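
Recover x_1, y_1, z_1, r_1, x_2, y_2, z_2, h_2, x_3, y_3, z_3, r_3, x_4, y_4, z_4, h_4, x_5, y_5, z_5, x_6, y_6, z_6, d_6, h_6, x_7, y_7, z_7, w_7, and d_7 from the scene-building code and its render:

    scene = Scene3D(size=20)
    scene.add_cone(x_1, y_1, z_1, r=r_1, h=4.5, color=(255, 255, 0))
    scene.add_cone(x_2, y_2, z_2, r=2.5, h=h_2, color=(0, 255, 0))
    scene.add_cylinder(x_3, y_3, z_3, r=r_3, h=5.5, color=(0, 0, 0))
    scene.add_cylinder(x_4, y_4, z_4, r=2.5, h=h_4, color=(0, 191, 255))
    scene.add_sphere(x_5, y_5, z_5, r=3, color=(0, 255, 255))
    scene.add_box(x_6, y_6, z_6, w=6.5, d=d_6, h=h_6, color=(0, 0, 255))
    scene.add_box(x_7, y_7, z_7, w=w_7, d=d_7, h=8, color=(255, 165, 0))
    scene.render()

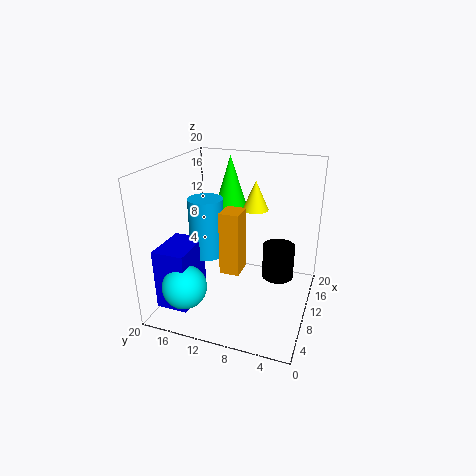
x_1 = 16.5; y_1 = 9.5; z_1 = 12; r_1 = 2; x_2 = 16.5; y_2 = 13.5; z_2 = 12; h_2 = 8; x_3 = 16.5; y_3 = 5.5; z_3 = 1; r_3 = 2.5; x_4 = 10.5; y_4 = 15; z_4 = 6.5; h_4 = 8.5; x_5 = 4; y_5 = 15.5; z_5 = 4.5; x_6 = 3; y_6 = 15; z_6 = 1; d_6 = 4.5; h_6 = 8.5; x_7 = 4.5; y_7 = 8; z_7 = 7.5; w_7 = 3; d_7 = 2.5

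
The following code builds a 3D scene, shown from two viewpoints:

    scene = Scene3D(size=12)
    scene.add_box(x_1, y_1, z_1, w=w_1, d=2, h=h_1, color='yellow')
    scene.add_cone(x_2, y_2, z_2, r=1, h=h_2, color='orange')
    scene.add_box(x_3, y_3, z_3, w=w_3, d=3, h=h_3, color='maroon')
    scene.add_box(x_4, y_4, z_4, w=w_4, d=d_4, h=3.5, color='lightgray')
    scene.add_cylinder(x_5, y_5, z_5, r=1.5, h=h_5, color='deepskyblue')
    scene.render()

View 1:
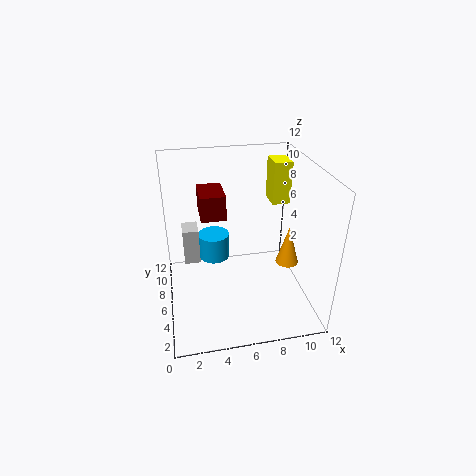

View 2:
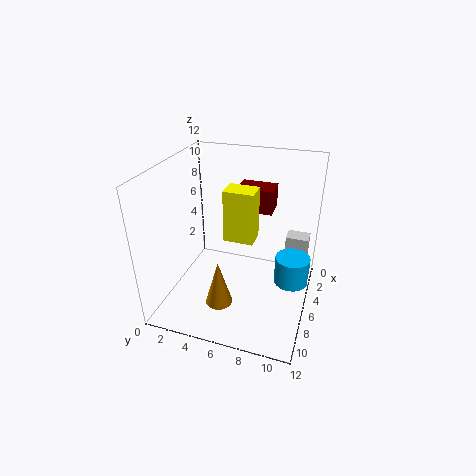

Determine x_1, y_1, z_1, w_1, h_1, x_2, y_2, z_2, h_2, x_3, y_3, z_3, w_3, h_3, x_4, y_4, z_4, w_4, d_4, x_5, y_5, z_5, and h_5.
x_1 = 9; y_1 = 6.5; z_1 = 8.5; w_1 = 1.5; h_1 = 3.5; x_2 = 10.5; y_2 = 6; z_2 = 3; h_2 = 3.5; x_3 = 3; y_3 = 5.5; z_3 = 8; w_3 = 2; h_3 = 2; x_4 = 1.5; y_4 = 9.5; z_4 = 1.5; w_4 = 1.5; d_4 = 2; x_5 = 4.5; y_5 = 10.5; z_5 = 1.5; h_5 = 2.5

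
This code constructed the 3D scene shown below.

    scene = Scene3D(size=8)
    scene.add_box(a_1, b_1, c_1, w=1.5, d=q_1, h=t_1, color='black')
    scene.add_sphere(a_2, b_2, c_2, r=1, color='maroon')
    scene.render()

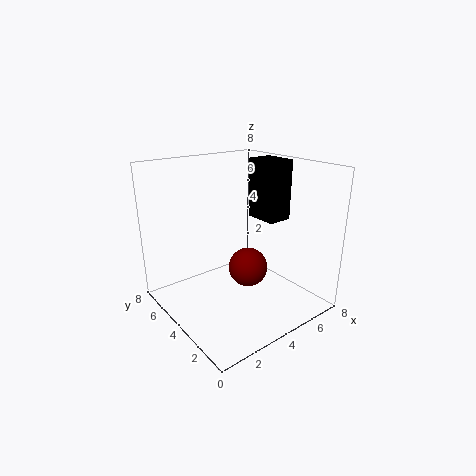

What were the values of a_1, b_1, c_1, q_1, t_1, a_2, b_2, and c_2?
a_1 = 6
b_1 = 3.5
c_1 = 4.5
q_1 = 2
t_1 = 3.5
a_2 = 3.5
b_2 = 2.5
c_2 = 3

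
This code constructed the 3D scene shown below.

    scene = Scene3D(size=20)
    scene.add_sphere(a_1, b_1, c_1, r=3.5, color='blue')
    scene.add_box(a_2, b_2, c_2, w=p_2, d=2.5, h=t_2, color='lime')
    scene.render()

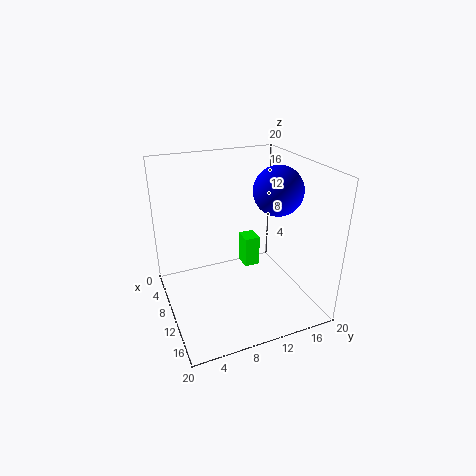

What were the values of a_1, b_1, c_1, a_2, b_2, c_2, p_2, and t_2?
a_1 = 10
b_1 = 16
c_1 = 16
a_2 = 2
b_2 = 13.5
c_2 = 1.5
p_2 = 3
t_2 = 5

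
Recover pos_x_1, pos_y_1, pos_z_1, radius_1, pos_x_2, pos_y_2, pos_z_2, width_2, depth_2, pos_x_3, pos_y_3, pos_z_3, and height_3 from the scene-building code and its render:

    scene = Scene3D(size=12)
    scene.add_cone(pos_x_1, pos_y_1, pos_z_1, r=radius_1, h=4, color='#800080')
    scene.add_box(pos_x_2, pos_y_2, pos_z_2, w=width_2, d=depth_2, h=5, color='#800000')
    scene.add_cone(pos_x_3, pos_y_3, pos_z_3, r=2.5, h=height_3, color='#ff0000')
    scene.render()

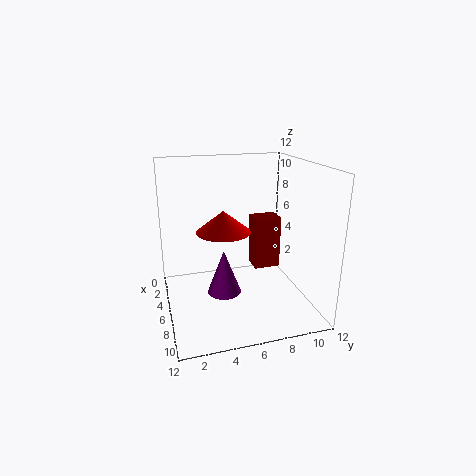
pos_x_1 = 5
pos_y_1 = 5
pos_z_1 = 0.5
radius_1 = 1.5
pos_x_2 = 1.5
pos_y_2 = 8.5
pos_z_2 = 1.5
width_2 = 2
depth_2 = 2.5
pos_x_3 = 3
pos_y_3 = 5.5
pos_z_3 = 5.5
height_3 = 2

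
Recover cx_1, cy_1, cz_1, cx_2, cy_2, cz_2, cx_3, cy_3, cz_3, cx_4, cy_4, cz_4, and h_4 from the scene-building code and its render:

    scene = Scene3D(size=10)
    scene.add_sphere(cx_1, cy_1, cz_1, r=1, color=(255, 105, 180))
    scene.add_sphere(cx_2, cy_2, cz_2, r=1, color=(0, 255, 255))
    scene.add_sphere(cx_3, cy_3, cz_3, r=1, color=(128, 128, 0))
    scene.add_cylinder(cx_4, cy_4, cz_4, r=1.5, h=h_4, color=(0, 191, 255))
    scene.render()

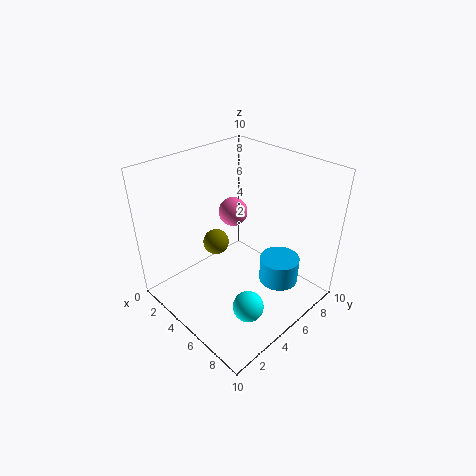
cx_1 = 4; cy_1 = 5.5; cz_1 = 6.5; cx_2 = 8; cy_2 = 3; cz_2 = 2; cx_3 = 2; cy_3 = 5.5; cz_3 = 3; cx_4 = 6.5; cy_4 = 8; cz_4 = 0.5; h_4 = 2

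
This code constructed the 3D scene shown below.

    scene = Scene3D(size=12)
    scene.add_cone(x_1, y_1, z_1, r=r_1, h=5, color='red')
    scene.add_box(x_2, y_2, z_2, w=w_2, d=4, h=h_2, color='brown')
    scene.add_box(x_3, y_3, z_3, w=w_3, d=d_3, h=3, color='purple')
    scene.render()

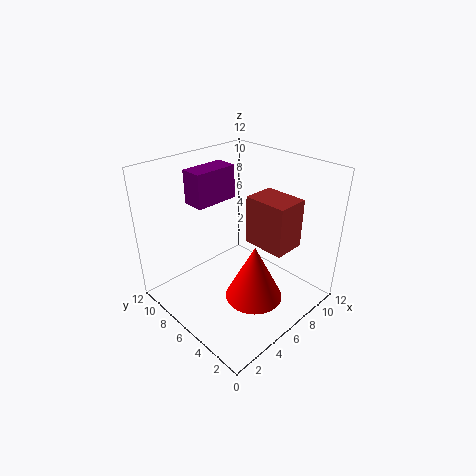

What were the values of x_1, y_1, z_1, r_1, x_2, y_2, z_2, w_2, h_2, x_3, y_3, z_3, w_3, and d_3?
x_1 = 6.5; y_1 = 4.5; z_1 = 0.5; r_1 = 2.5; x_2 = 8.5; y_2 = 3.5; z_2 = 4; w_2 = 3; h_2 = 4.5; x_3 = 4.5; y_3 = 9; z_3 = 8; w_3 = 4; d_3 = 2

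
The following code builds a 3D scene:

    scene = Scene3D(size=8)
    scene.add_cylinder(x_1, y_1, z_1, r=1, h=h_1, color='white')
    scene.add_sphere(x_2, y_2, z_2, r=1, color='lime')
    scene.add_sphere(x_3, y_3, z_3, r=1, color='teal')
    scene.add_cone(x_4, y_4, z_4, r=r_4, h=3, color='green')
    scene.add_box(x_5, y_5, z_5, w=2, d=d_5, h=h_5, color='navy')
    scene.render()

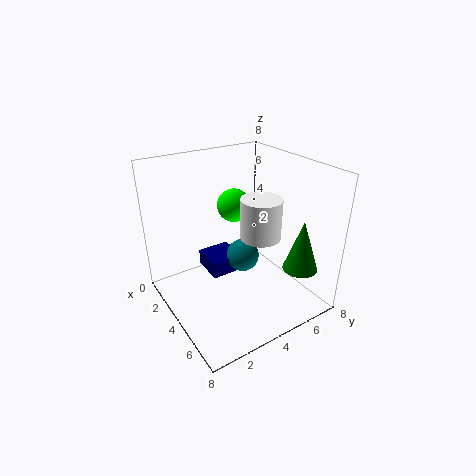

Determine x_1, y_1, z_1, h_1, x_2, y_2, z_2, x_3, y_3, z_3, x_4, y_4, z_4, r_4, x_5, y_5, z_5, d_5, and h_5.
x_1 = 6; y_1 = 4; z_1 = 5; h_1 = 2; x_2 = 2; y_2 = 5; z_2 = 5; x_3 = 3; y_3 = 5; z_3 = 2; x_4 = 6; y_4 = 7; z_4 = 2; r_4 = 1; x_5 = 1; y_5 = 3; z_5 = 1; d_5 = 2; h_5 = 1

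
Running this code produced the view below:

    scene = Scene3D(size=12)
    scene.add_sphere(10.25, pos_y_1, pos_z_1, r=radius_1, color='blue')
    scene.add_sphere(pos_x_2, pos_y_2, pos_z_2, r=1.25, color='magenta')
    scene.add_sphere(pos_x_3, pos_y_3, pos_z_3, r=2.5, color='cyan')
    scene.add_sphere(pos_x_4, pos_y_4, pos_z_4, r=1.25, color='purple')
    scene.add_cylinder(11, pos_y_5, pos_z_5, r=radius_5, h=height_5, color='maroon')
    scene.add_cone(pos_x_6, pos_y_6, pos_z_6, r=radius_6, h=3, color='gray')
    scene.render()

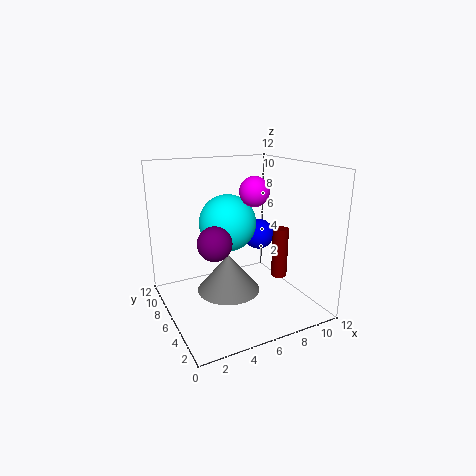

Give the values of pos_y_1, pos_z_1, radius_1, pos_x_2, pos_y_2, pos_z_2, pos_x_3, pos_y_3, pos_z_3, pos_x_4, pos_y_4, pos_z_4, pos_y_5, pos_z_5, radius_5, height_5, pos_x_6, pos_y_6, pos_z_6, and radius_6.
pos_y_1 = 9.75, pos_z_1 = 4.5, radius_1 = 1.5, pos_x_2 = 7.5, pos_y_2 = 6, pos_z_2 = 9.75, pos_x_3 = 6, pos_y_3 = 8, pos_z_3 = 6.75, pos_x_4 = 2.75, pos_y_4 = 3.25, pos_z_4 = 7, pos_y_5 = 7, pos_z_5 = 1, radius_5 = 0.75, height_5 = 4.75, pos_x_6 = 4.5, pos_y_6 = 4.75, pos_z_6 = 2.25, radius_6 = 2.5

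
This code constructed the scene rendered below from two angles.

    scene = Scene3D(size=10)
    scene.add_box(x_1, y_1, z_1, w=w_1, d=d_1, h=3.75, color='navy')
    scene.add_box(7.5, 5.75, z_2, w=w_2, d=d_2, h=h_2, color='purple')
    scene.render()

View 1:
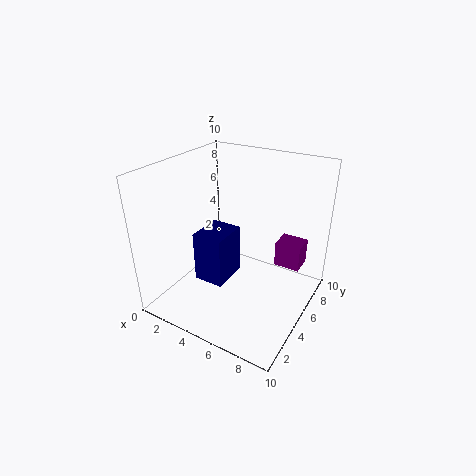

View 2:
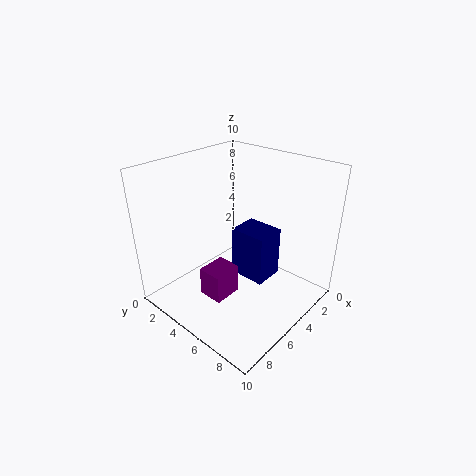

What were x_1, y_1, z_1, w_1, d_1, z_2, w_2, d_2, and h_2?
x_1 = 2; y_1 = 3.75; z_1 = 1.25; w_1 = 2.25; d_1 = 2.75; z_2 = 3.25; w_2 = 1.75; d_2 = 1.5; h_2 = 1.75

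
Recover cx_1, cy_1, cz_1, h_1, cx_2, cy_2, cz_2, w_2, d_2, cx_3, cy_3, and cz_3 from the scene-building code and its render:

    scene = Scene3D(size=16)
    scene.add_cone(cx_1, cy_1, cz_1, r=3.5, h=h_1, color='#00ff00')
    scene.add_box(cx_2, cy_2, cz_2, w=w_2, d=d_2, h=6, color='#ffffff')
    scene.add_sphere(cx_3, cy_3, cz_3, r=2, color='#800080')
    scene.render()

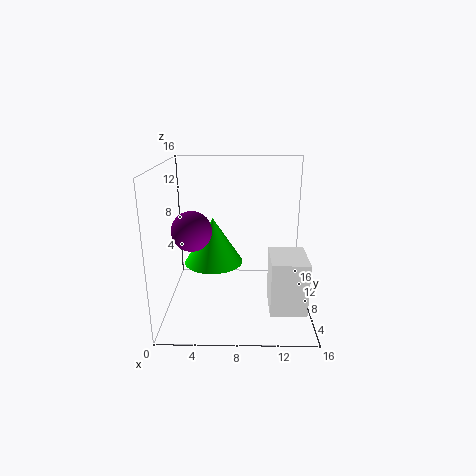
cx_1 = 5; cy_1 = 10.5; cz_1 = 4; h_1 = 5.5; cx_2 = 11.5; cy_2 = 4; cz_2 = 0.5; w_2 = 4; d_2 = 5; cx_3 = 3.5; cy_3 = 4.5; cz_3 = 10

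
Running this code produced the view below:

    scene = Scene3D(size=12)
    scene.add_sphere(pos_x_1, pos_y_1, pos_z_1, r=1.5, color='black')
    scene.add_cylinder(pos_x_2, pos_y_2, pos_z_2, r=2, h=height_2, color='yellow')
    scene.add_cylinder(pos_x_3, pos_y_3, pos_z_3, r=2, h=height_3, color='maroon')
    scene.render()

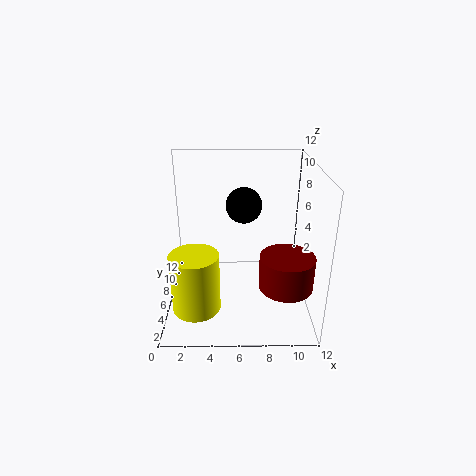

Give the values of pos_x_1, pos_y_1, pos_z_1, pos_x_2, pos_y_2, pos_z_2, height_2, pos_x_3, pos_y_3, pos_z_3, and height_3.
pos_x_1 = 6.5; pos_y_1 = 7; pos_z_1 = 8.5; pos_x_2 = 2.5; pos_y_2 = 4; pos_z_2 = 0.5; height_2 = 5; pos_x_3 = 9.5; pos_y_3 = 2; pos_z_3 = 4; height_3 = 2.5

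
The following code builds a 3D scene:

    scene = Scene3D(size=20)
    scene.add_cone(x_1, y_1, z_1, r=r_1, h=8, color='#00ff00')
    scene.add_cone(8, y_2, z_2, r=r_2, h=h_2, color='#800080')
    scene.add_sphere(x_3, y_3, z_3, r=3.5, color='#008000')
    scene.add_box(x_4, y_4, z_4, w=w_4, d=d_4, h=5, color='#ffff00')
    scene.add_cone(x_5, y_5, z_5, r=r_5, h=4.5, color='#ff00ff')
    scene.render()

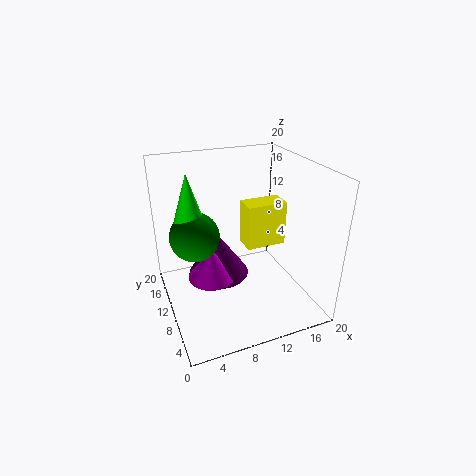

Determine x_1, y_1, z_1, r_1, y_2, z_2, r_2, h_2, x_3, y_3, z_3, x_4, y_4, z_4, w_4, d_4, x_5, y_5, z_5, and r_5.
x_1 = 4, y_1 = 13, z_1 = 11, r_1 = 2.5, y_2 = 13, z_2 = 3, r_2 = 4.5, h_2 = 6.5, x_3 = 4.5, y_3 = 12.5, z_3 = 10, x_4 = 8, y_4 = 2, z_4 = 13, w_4 = 4.5, d_4 = 2.5, x_5 = 6.5, y_5 = 11.5, z_5 = 3.5, r_5 = 3.5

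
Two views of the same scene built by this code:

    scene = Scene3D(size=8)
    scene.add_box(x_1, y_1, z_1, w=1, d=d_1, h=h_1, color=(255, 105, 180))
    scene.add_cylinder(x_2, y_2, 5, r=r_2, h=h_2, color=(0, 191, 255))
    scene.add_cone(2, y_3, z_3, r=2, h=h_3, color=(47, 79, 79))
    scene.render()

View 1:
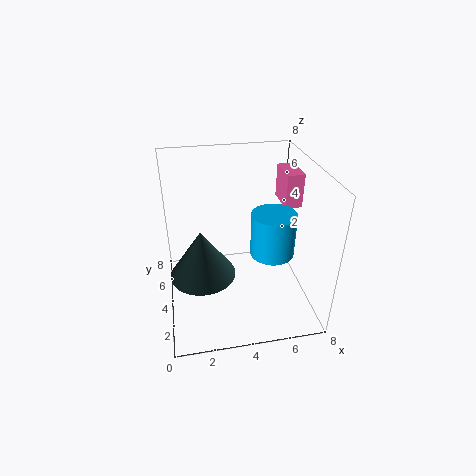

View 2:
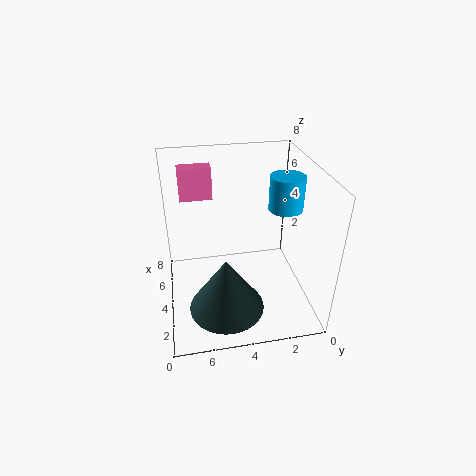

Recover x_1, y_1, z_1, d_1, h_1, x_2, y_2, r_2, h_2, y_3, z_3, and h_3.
x_1 = 7, y_1 = 5, z_1 = 5, d_1 = 2, h_1 = 2, x_2 = 5, y_2 = 1, r_2 = 1, h_2 = 2, y_3 = 5, z_3 = 1, h_3 = 3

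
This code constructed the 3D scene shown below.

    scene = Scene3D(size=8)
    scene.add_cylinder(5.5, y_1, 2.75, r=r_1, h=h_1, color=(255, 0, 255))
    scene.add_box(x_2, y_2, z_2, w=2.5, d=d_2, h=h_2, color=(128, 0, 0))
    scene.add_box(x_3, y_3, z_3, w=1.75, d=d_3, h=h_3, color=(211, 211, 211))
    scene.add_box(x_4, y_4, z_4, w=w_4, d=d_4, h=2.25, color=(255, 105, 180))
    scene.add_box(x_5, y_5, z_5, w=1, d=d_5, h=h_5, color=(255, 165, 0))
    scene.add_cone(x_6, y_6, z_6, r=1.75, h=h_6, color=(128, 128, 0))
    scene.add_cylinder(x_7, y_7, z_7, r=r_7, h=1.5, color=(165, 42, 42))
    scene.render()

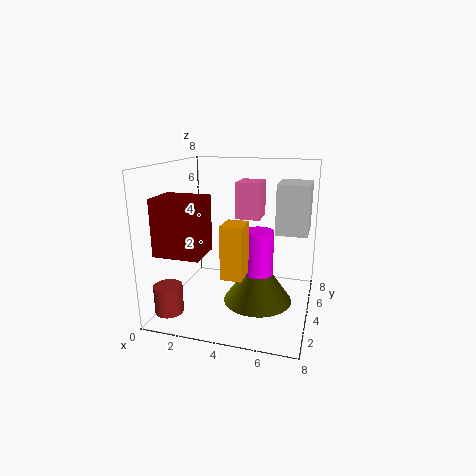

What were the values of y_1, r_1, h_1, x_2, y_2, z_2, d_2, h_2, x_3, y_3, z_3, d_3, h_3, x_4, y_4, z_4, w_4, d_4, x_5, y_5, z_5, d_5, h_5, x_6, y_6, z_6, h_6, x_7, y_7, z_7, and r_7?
y_1 = 2.5, r_1 = 0.75, h_1 = 2.25, x_2 = 0.25, y_2 = 1.25, z_2 = 3.5, d_2 = 2, h_2 = 3, x_3 = 6, y_3 = 4.25, z_3 = 4.25, d_3 = 2.25, h_3 = 2.75, x_4 = 3.25, y_4 = 6, z_4 = 4.5, w_4 = 1.5, d_4 = 1.75, x_5 = 4.25, y_5 = 0.25, z_5 = 3.25, d_5 = 1.25, h_5 = 2.5, x_6 = 5.5, y_6 = 2.5, z_6 = 1.25, h_6 = 2.5, x_7 = 1, y_7 = 1.25, z_7 = 0.5, r_7 = 0.75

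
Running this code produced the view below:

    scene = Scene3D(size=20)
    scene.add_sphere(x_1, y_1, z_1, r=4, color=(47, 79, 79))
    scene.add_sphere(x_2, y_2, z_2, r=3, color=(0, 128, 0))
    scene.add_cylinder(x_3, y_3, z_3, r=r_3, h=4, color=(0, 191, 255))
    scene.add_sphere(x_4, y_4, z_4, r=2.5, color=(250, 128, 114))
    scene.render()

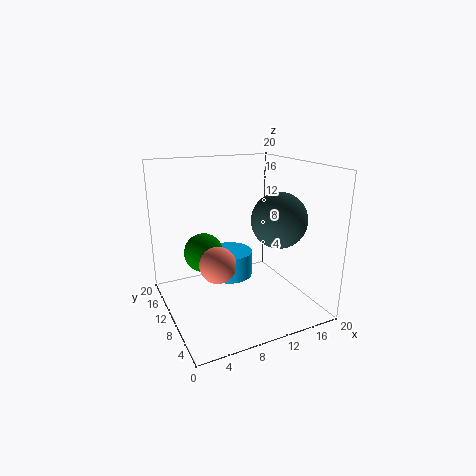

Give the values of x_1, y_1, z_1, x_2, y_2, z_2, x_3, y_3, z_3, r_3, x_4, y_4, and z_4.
x_1 = 16, y_1 = 9, z_1 = 12, x_2 = 7, y_2 = 16, z_2 = 6, x_3 = 11, y_3 = 15, z_3 = 2, r_3 = 3.5, x_4 = 6.5, y_4 = 9, z_4 = 7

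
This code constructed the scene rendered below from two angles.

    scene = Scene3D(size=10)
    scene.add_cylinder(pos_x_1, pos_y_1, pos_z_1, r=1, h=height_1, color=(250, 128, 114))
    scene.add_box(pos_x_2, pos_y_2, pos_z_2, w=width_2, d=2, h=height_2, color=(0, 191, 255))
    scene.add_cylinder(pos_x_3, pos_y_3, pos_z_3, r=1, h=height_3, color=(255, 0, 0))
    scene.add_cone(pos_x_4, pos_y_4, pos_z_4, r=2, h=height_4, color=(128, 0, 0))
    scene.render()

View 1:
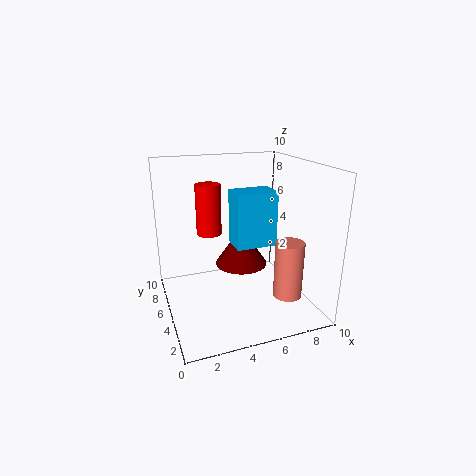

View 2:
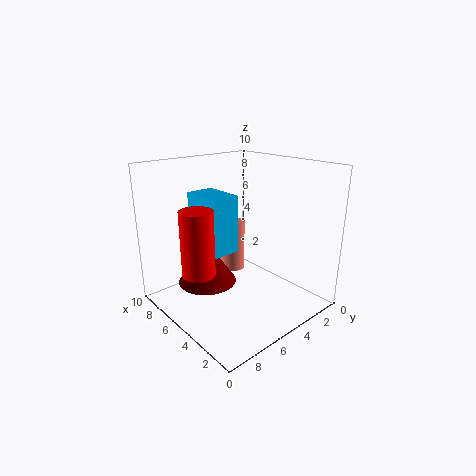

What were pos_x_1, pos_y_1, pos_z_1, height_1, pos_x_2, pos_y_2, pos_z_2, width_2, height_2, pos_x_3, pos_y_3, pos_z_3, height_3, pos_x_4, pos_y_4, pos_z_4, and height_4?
pos_x_1 = 8; pos_y_1 = 3; pos_z_1 = 1; height_1 = 4; pos_x_2 = 5; pos_y_2 = 5; pos_z_2 = 4; width_2 = 3; height_2 = 4; pos_x_3 = 4; pos_y_3 = 9; pos_z_3 = 4; height_3 = 4; pos_x_4 = 6; pos_y_4 = 7; pos_z_4 = 2; height_4 = 3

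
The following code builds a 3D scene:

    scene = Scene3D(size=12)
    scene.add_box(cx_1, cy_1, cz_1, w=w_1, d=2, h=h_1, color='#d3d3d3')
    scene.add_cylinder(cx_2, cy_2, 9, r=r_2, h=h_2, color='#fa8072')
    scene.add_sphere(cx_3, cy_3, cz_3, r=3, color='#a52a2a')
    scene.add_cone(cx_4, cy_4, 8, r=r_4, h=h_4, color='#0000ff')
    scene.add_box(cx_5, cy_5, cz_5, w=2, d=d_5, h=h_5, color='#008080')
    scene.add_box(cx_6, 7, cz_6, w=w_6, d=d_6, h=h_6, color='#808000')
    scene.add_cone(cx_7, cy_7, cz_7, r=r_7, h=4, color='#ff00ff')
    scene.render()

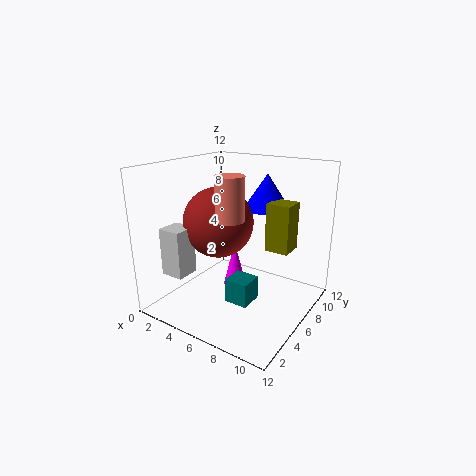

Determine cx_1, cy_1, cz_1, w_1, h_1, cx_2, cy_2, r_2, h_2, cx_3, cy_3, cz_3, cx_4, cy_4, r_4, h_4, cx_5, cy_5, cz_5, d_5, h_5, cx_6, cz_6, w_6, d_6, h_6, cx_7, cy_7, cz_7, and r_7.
cx_1 = 1, cy_1 = 2, cz_1 = 3, w_1 = 2, h_1 = 4, cx_2 = 8, cy_2 = 2, r_2 = 1, h_2 = 3, cx_3 = 4, cy_3 = 6, cz_3 = 7, cx_4 = 7, cy_4 = 9, r_4 = 2, h_4 = 3, cx_5 = 6, cy_5 = 4, cz_5 = 1, d_5 = 2, h_5 = 2, cx_6 = 8, cz_6 = 5, w_6 = 2, d_6 = 2, h_6 = 4, cx_7 = 5, cy_7 = 7, cz_7 = 1, r_7 = 1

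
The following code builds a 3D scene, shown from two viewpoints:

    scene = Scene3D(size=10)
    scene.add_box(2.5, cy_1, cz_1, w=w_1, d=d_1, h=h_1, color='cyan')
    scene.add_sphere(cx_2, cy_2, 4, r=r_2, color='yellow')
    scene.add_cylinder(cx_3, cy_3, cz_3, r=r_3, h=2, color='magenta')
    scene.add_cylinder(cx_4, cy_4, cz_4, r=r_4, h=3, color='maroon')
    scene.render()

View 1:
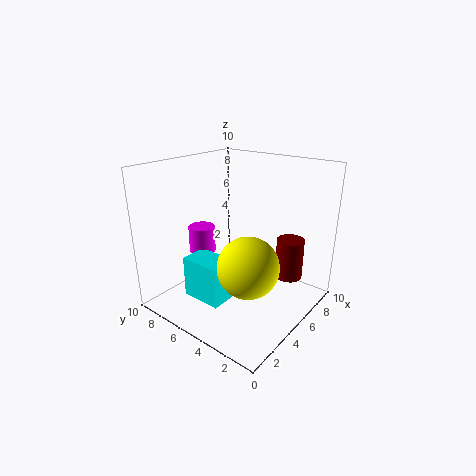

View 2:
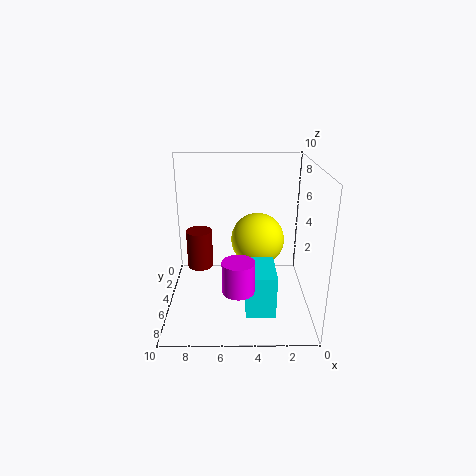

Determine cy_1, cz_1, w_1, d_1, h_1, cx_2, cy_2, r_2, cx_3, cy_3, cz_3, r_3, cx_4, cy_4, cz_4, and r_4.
cy_1 = 5, cz_1 = 0.5, w_1 = 2, d_1 = 3, h_1 = 3, cx_2 = 3.5, cy_2 = 3, r_2 = 2, cx_3 = 5, cy_3 = 8.5, cz_3 = 3, r_3 = 1, cx_4 = 8, cy_4 = 2.5, cz_4 = 1.5, r_4 = 1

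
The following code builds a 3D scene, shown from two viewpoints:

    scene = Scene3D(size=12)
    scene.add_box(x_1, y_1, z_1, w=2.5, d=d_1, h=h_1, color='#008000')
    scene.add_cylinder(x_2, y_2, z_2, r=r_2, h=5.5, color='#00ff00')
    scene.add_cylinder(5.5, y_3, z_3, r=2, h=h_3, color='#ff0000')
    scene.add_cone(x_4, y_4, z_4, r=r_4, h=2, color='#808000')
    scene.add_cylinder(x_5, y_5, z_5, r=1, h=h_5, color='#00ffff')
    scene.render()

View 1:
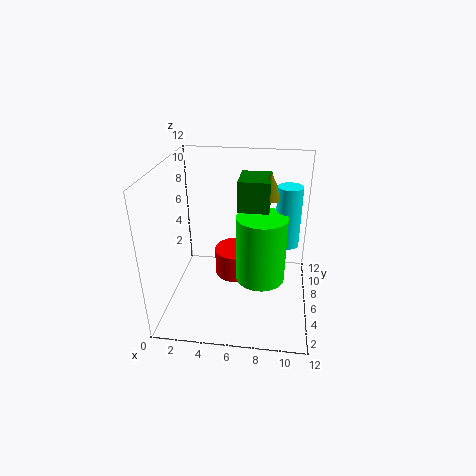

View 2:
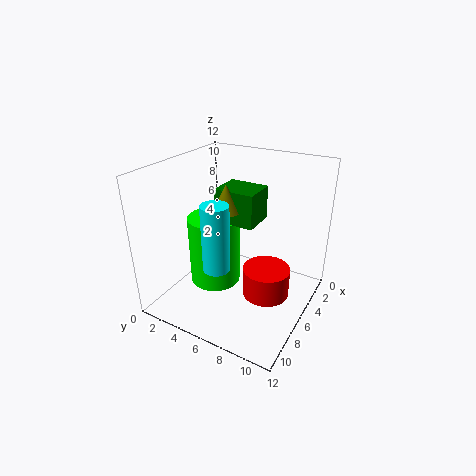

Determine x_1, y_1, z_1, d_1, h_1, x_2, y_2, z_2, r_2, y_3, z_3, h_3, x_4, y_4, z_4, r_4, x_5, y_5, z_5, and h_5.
x_1 = 6, y_1 = 5.5, z_1 = 8.5, d_1 = 3, h_1 = 2.5, x_2 = 8, y_2 = 5, z_2 = 3, r_2 = 2, y_3 = 8.5, z_3 = 1, h_3 = 2.5, x_4 = 8.5, y_4 = 6.5, z_4 = 9.5, r_4 = 1, x_5 = 10, y_5 = 6.5, z_5 = 5.5, h_5 = 5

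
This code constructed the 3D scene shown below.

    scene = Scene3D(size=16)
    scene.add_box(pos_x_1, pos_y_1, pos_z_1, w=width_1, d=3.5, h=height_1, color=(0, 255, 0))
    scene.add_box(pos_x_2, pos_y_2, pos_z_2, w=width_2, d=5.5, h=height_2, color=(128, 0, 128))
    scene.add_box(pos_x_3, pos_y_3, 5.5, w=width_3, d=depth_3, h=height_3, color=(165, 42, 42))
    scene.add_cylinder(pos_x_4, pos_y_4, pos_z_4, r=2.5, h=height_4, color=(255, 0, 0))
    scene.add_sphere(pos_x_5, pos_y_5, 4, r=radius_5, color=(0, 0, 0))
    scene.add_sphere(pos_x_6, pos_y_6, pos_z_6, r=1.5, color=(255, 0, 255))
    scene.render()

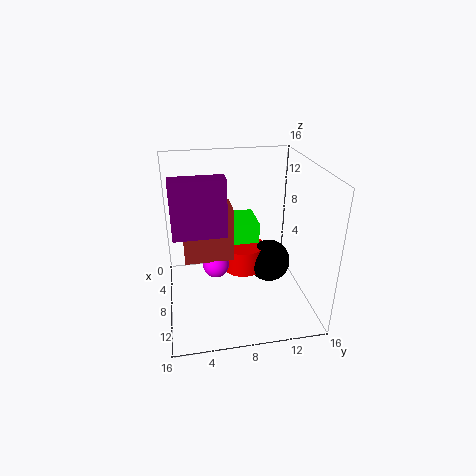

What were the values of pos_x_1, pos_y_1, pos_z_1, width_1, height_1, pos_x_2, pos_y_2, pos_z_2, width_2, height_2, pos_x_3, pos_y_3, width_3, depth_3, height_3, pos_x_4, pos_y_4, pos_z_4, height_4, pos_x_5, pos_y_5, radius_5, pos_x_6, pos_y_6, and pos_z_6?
pos_x_1 = 1.5, pos_y_1 = 7.5, pos_z_1 = 6, width_1 = 4.5, height_1 = 2.5, pos_x_2 = 8.5, pos_y_2 = 1, pos_z_2 = 9.5, width_2 = 2, height_2 = 6, pos_x_3 = 5, pos_y_3 = 2, width_3 = 3.5, depth_3 = 5.5, height_3 = 6, pos_x_4 = 6, pos_y_4 = 9, pos_z_4 = 3, height_4 = 3, pos_x_5 = 7, pos_y_5 = 12, radius_5 = 2.5, pos_x_6 = 7.5, pos_y_6 = 5.5, pos_z_6 = 4.5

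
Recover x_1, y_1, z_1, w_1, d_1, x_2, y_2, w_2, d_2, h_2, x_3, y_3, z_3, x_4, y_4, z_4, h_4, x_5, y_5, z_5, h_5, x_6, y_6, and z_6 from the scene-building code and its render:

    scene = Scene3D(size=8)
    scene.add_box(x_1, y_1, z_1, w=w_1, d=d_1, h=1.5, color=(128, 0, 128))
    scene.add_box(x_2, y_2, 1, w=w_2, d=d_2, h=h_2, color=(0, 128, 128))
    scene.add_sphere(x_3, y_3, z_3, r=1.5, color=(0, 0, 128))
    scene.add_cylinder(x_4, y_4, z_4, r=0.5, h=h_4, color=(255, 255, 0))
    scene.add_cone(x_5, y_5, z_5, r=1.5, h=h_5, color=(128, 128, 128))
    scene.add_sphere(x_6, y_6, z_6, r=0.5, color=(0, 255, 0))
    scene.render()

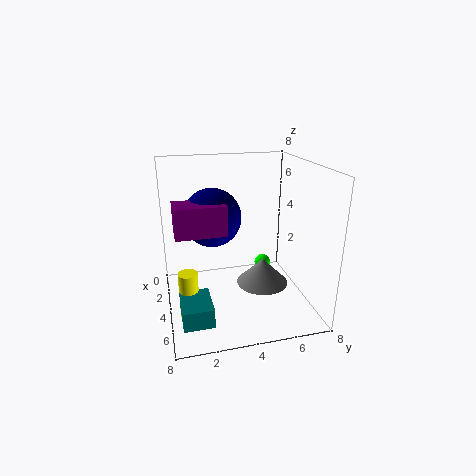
x_1 = 4.5, y_1 = 0.5, z_1 = 5, w_1 = 1.5, d_1 = 2.5, x_2 = 5.5, y_2 = 0.5, w_2 = 2, d_2 = 1.5, h_2 = 1, x_3 = 4.5, y_3 = 2.5, z_3 = 5.5, x_4 = 5.5, y_4 = 1, z_4 = 0.5, h_4 = 2.5, x_5 = 4, y_5 = 5.5, z_5 = 1, h_5 = 1.5, x_6 = 2.5, y_6 = 6, z_6 = 1.5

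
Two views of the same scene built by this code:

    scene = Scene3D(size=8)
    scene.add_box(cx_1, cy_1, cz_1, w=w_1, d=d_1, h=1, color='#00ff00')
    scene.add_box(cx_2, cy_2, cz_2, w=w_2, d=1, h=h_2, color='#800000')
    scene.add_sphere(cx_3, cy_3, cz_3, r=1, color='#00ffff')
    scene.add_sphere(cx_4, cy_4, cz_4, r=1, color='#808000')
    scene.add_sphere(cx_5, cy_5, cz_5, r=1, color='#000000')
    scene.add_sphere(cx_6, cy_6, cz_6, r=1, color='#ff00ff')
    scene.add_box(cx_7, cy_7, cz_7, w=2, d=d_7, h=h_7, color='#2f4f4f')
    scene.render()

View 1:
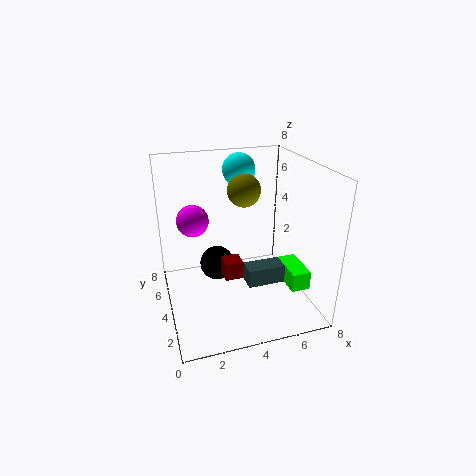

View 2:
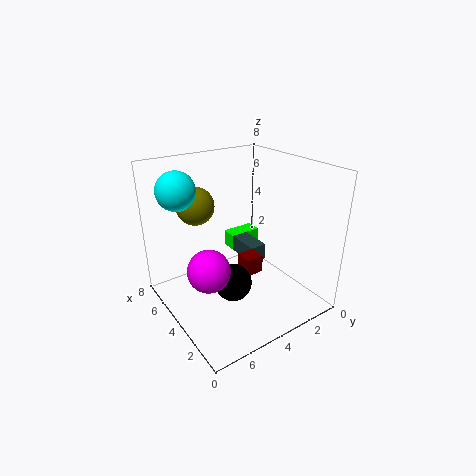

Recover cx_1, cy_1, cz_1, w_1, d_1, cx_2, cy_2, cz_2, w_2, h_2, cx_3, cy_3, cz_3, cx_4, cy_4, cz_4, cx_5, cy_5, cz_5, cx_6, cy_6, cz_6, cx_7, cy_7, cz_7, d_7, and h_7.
cx_1 = 6
cy_1 = 1
cz_1 = 2
w_1 = 1
d_1 = 2
cx_2 = 3
cy_2 = 3
cz_2 = 2
w_2 = 1
h_2 = 1
cx_3 = 5
cy_3 = 7
cz_3 = 7
cx_4 = 5
cy_4 = 6
cz_4 = 6
cx_5 = 3
cy_5 = 5
cz_5 = 2
cx_6 = 2
cy_6 = 7
cz_6 = 4
cx_7 = 4
cy_7 = 2
cz_7 = 2
d_7 = 1
h_7 = 1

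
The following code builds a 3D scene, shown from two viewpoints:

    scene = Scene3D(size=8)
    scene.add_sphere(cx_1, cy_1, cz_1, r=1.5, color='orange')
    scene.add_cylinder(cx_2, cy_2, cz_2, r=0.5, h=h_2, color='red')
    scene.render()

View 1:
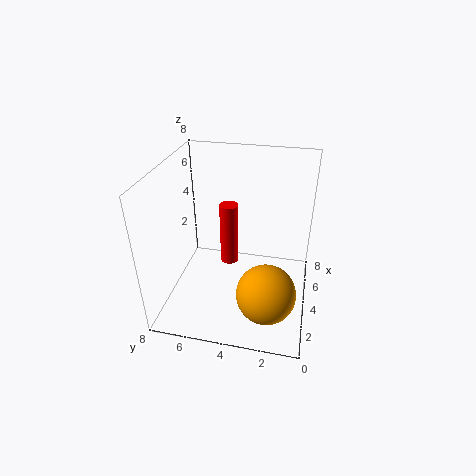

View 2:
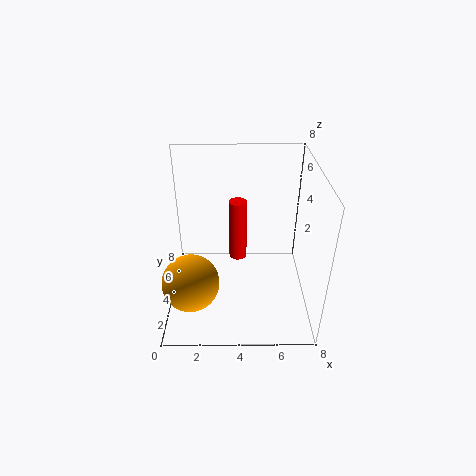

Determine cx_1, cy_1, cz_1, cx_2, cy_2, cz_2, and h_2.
cx_1 = 1.5
cy_1 = 2
cz_1 = 2.5
cx_2 = 4
cy_2 = 4.5
cz_2 = 2.5
h_2 = 3.5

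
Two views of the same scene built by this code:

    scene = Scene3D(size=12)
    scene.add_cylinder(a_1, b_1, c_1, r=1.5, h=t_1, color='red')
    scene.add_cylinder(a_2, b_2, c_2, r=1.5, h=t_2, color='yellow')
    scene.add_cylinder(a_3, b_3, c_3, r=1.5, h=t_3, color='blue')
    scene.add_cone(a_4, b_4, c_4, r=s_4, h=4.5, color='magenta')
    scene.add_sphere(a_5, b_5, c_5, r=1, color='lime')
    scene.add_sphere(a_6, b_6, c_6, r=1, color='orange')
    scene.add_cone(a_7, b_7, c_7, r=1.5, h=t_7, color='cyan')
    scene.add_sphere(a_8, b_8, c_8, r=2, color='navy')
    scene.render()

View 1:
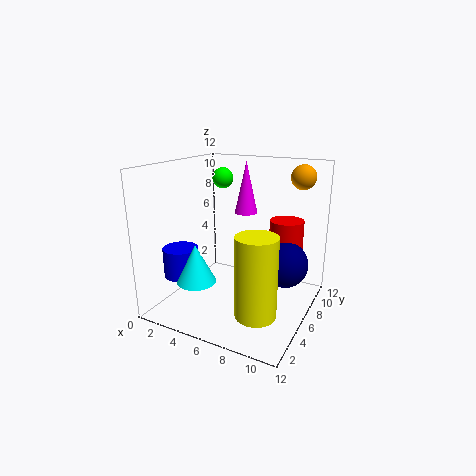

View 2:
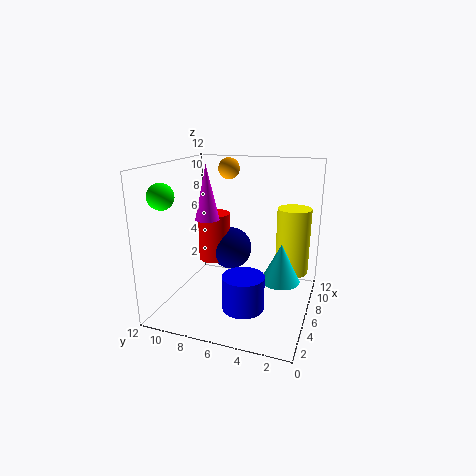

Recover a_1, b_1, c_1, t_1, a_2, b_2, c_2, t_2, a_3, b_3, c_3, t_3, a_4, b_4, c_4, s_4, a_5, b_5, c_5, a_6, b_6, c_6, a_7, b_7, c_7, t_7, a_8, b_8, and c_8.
a_1 = 9; b_1 = 9.5; c_1 = 2.5; t_1 = 4.5; a_2 = 9.5; b_2 = 2; c_2 = 2; t_2 = 6; a_3 = 1.5; b_3 = 4; c_3 = 2.5; t_3 = 2.5; a_4 = 5.5; b_4 = 8.5; c_4 = 7.5; s_4 = 1; a_5 = 2; b_5 = 10.5; c_5 = 10; a_6 = 10.5; b_6 = 8.5; c_6 = 11; a_7 = 4.5; b_7 = 2; c_7 = 3.5; t_7 = 3; a_8 = 9.5; b_8 = 8; c_8 = 3.5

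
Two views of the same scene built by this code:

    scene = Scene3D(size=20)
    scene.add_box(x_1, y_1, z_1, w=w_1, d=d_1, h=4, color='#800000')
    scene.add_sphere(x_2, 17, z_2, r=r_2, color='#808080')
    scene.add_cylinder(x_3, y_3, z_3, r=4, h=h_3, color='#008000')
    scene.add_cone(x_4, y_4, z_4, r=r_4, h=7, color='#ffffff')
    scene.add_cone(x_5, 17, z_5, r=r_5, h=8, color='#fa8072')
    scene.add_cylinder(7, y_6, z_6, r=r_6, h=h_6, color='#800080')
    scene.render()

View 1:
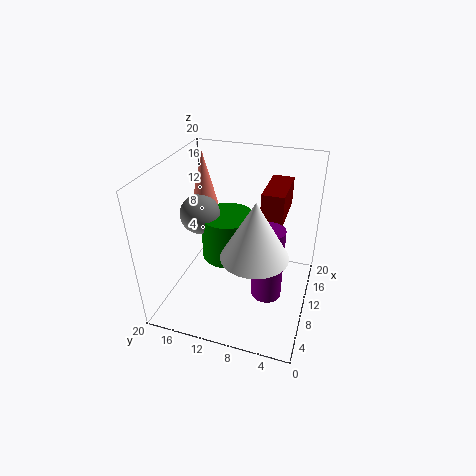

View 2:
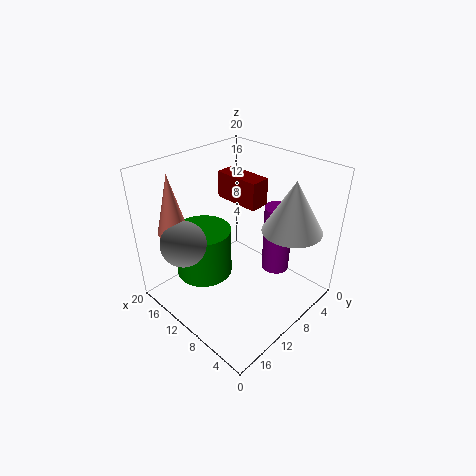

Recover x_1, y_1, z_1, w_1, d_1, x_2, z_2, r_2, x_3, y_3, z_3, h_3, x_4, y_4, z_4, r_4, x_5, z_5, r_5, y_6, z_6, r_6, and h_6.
x_1 = 10
y_1 = 4
z_1 = 13
w_1 = 7
d_1 = 3
x_2 = 13
z_2 = 11
r_2 = 3
x_3 = 14
y_3 = 13
z_3 = 4
h_3 = 7
x_4 = 4
y_4 = 6
z_4 = 12
r_4 = 4
x_5 = 15
z_5 = 12
r_5 = 2
y_6 = 5
z_6 = 4
r_6 = 2
h_6 = 10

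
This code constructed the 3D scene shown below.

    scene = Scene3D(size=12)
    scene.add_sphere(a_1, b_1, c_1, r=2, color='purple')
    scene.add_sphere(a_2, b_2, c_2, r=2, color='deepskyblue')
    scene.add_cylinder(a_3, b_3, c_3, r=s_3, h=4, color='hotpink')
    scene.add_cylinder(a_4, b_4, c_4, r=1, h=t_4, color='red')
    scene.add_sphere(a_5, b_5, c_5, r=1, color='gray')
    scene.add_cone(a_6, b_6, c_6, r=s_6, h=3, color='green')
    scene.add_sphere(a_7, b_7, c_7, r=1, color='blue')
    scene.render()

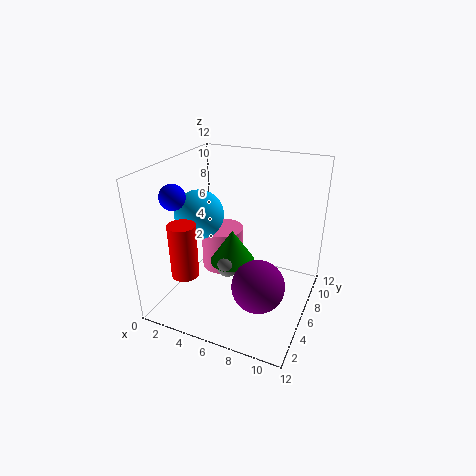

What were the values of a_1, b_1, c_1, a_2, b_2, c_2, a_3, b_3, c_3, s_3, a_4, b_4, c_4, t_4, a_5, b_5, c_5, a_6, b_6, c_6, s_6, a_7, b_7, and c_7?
a_1 = 9
b_1 = 3
c_1 = 4
a_2 = 3
b_2 = 5
c_2 = 8
a_3 = 3
b_3 = 9
c_3 = 1
s_3 = 2
a_4 = 4
b_4 = 1
c_4 = 5
t_4 = 4
a_5 = 5
b_5 = 6
c_5 = 3
a_6 = 5
b_6 = 7
c_6 = 3
s_6 = 2
a_7 = 2
b_7 = 3
c_7 = 10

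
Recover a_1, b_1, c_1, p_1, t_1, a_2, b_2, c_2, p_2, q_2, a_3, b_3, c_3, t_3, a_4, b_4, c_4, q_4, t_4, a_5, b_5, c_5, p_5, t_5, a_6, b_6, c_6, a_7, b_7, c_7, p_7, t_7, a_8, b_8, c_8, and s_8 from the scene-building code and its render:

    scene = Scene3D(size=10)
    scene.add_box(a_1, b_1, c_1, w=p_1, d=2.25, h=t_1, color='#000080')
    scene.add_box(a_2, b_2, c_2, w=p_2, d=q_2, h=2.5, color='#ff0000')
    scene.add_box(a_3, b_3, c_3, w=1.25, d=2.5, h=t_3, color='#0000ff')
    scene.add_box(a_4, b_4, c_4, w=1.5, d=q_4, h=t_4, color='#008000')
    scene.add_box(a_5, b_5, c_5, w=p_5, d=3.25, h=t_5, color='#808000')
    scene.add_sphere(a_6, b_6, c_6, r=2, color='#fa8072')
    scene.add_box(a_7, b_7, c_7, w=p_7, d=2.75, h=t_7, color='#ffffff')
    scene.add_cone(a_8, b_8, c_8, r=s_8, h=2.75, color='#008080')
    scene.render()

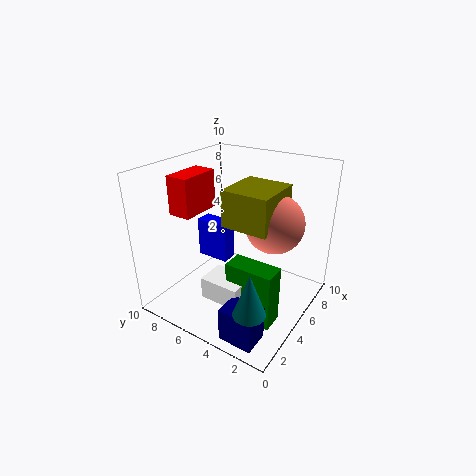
a_1 = 0.5
b_1 = 1.25
c_1 = 0.25
p_1 = 1.75
t_1 = 2.25
a_2 = 1.75
b_2 = 6.5
c_2 = 7.25
p_2 = 2.75
q_2 = 1.5
a_3 = 5.5
b_3 = 6.5
c_3 = 2.25
t_3 = 3
a_4 = 2.75
b_4 = 1.25
c_4 = 0.25
q_4 = 3.25
t_4 = 4
a_5 = 3.75
b_5 = 2.25
c_5 = 6.25
p_5 = 3.5
t_5 = 2.5
a_6 = 6
b_6 = 2.75
c_6 = 6.25
a_7 = 2
b_7 = 3.25
c_7 = 1.5
p_7 = 2
t_7 = 1.5
a_8 = 1.25
b_8 = 1.75
c_8 = 2.5
s_8 = 1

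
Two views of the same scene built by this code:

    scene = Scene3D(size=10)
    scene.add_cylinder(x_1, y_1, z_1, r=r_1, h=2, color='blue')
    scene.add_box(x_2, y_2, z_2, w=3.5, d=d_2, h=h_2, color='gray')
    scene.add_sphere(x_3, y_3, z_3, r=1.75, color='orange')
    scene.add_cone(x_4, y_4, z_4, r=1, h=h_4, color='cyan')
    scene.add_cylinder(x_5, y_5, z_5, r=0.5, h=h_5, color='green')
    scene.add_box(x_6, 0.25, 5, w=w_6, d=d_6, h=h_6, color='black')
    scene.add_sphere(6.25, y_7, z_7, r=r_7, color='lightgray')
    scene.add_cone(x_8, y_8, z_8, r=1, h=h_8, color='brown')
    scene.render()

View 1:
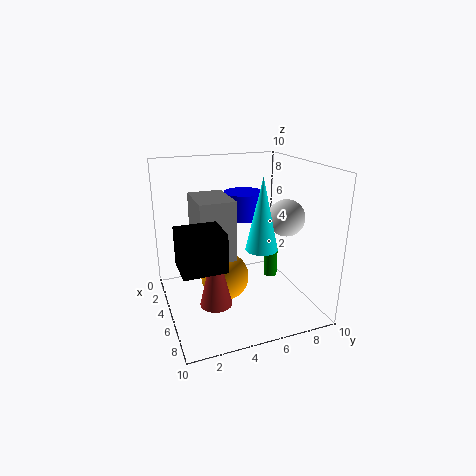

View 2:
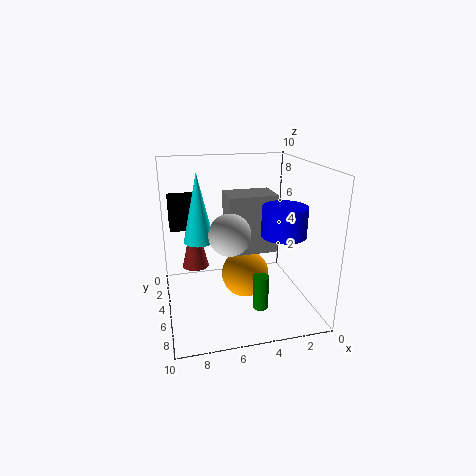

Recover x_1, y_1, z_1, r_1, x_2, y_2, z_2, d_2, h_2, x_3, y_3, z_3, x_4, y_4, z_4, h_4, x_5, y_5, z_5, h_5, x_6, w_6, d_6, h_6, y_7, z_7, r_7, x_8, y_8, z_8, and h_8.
x_1 = 2.25, y_1 = 6.5, z_1 = 5.5, r_1 = 1.5, x_2 = 2, y_2 = 2.25, z_2 = 3.5, d_2 = 2.5, h_2 = 4.25, x_3 = 4.25, y_3 = 4.25, z_3 = 1.75, x_4 = 7.75, y_4 = 5.5, z_4 = 5.25, h_4 = 4.5, x_5 = 4.25, y_5 = 8, z_5 = 1.25, h_5 = 2.25, x_6 = 7.25, w_6 = 2.25, d_6 = 2.5, h_6 = 2.25, y_7 = 8, z_7 = 6.5, r_7 = 1.25, x_8 = 7.75, y_8 = 2.5, z_8 = 2, h_8 = 4.25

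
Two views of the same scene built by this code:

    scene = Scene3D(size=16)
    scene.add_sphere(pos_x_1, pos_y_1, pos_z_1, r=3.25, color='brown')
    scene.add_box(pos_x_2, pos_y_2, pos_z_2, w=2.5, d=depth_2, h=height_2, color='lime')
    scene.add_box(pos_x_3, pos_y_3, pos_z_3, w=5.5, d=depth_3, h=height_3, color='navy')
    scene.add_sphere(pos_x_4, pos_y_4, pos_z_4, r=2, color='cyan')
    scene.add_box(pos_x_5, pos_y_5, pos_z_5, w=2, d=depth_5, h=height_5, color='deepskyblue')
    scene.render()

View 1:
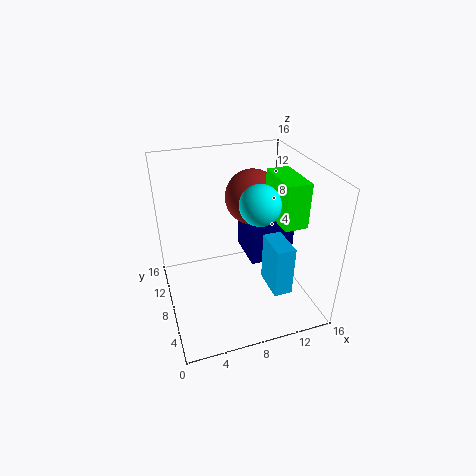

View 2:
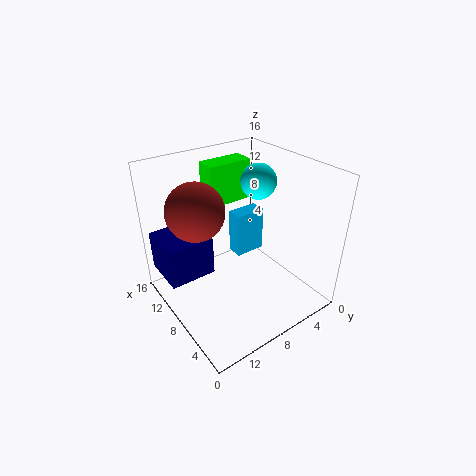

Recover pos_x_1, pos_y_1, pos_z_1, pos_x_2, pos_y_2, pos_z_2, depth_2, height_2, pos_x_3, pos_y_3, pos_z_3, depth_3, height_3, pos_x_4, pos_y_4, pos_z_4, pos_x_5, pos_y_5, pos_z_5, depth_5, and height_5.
pos_x_1 = 11
pos_y_1 = 11.5
pos_z_1 = 11
pos_x_2 = 11.5
pos_y_2 = 3.75
pos_z_2 = 10.5
depth_2 = 5.25
height_2 = 4.75
pos_x_3 = 10.5
pos_y_3 = 9.75
pos_z_3 = 2.5
depth_3 = 5.5
height_3 = 4.75
pos_x_4 = 9
pos_y_4 = 4.5
pos_z_4 = 13.5
pos_x_5 = 10.25
pos_y_5 = 2.5
pos_z_5 = 3.5
depth_5 = 3.75
height_5 = 5.5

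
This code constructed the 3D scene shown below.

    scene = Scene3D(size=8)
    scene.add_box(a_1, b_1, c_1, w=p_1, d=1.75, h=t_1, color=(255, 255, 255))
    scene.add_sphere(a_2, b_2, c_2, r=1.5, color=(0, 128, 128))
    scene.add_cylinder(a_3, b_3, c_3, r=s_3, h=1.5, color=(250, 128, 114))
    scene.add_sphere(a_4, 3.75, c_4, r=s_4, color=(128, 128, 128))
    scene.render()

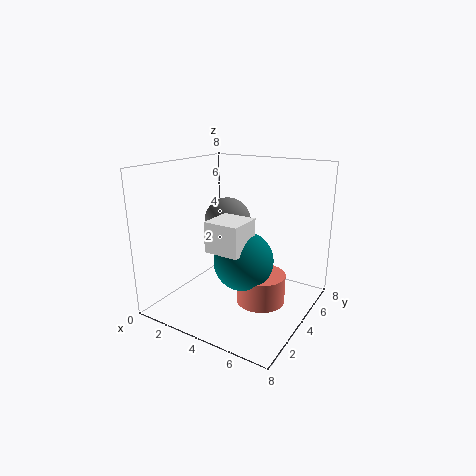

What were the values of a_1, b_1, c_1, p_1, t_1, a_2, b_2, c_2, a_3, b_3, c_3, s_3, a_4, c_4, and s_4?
a_1 = 4; b_1 = 1; c_1 = 4.25; p_1 = 1.75; t_1 = 1.5; a_2 = 5.25; b_2 = 2.5; c_2 = 3.5; a_3 = 6; b_3 = 3; c_3 = 1.25; s_3 = 1.25; a_4 = 3.5; c_4 = 5; s_4 = 1.25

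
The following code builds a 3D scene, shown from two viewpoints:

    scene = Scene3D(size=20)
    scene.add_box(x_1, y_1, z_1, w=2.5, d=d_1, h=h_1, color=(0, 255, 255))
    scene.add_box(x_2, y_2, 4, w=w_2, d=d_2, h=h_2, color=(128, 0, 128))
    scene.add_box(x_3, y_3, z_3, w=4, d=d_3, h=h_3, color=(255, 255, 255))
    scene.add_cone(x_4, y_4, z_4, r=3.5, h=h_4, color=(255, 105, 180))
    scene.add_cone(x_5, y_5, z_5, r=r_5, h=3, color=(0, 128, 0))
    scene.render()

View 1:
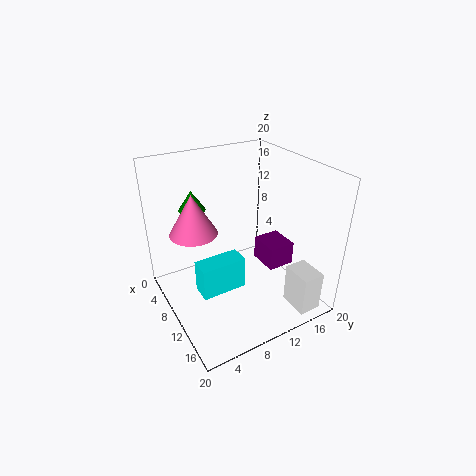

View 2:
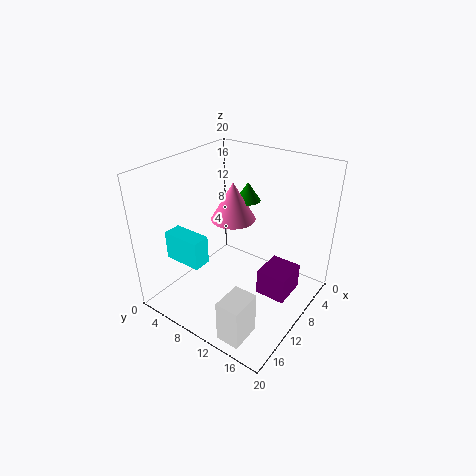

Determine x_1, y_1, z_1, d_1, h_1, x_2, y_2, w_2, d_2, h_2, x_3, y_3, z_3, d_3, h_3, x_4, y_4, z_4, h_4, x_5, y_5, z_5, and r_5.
x_1 = 13.5
y_1 = 2
z_1 = 7
d_1 = 5.5
h_1 = 4
x_2 = 7.5
y_2 = 14.5
w_2 = 4.5
d_2 = 4
h_2 = 3.5
x_3 = 16
y_3 = 14
z_3 = 2
d_3 = 3
h_3 = 5.5
x_4 = 5
y_4 = 5.5
z_4 = 9.5
h_4 = 6
x_5 = 2.5
y_5 = 6.5
z_5 = 12
r_5 = 2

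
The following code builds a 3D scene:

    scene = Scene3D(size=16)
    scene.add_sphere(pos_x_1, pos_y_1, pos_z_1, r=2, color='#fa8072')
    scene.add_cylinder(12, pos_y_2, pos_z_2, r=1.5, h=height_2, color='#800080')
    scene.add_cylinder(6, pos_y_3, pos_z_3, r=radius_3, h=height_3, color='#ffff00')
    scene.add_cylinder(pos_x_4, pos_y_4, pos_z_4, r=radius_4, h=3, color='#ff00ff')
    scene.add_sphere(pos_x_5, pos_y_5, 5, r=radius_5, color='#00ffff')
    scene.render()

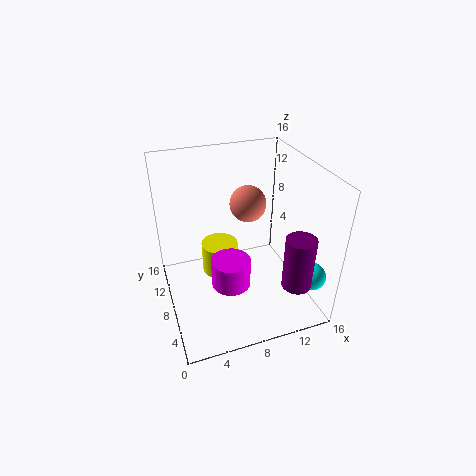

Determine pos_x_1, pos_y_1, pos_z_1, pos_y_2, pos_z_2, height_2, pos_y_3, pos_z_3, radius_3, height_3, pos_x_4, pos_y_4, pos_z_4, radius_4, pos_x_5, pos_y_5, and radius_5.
pos_x_1 = 9.5; pos_y_1 = 9; pos_z_1 = 11.5; pos_y_2 = 1.5; pos_z_2 = 5.5; height_2 = 5.5; pos_y_3 = 8.5; pos_z_3 = 4; radius_3 = 2; height_3 = 3.5; pos_x_4 = 6; pos_y_4 = 4.5; pos_z_4 = 5; radius_4 = 2; pos_x_5 = 14.5; pos_y_5 = 2.5; radius_5 = 1.5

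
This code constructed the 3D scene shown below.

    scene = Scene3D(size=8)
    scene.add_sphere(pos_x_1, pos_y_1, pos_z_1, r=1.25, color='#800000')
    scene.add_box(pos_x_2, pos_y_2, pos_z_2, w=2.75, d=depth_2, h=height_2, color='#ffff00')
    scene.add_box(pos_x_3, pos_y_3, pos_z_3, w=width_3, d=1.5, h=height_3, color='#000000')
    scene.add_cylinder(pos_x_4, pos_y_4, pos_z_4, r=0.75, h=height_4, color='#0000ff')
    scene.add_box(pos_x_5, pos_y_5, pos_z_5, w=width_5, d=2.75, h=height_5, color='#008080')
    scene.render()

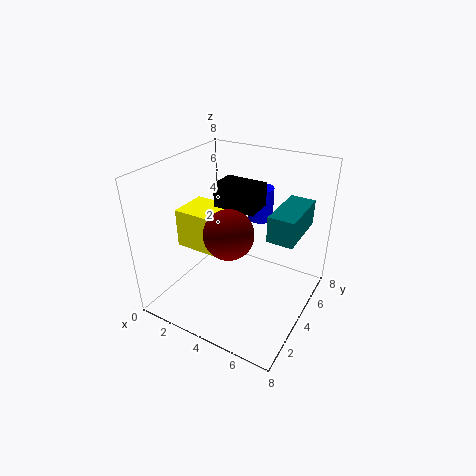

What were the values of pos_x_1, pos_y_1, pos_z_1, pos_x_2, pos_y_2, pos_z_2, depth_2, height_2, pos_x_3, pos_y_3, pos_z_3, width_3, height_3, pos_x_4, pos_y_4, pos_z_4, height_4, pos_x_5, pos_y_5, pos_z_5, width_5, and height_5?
pos_x_1 = 4.5
pos_y_1 = 2.25
pos_z_1 = 5.25
pos_x_2 = 0.5
pos_y_2 = 3
pos_z_2 = 3
depth_2 = 2.25
height_2 = 2.25
pos_x_3 = 3
pos_y_3 = 3.25
pos_z_3 = 6
width_3 = 2.25
height_3 = 1.25
pos_x_4 = 4
pos_y_4 = 6.75
pos_z_4 = 4
height_4 = 2
pos_x_5 = 6.5
pos_y_5 = 2.25
pos_z_5 = 5.5
width_5 = 1.25
height_5 = 1.25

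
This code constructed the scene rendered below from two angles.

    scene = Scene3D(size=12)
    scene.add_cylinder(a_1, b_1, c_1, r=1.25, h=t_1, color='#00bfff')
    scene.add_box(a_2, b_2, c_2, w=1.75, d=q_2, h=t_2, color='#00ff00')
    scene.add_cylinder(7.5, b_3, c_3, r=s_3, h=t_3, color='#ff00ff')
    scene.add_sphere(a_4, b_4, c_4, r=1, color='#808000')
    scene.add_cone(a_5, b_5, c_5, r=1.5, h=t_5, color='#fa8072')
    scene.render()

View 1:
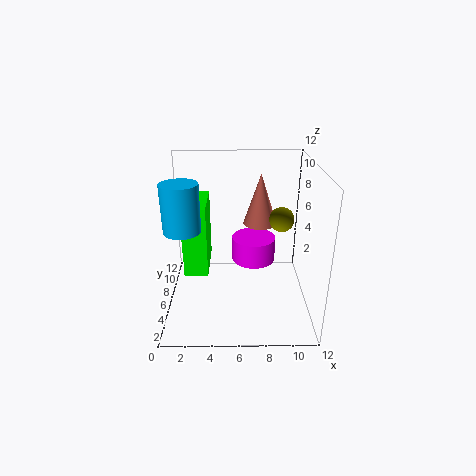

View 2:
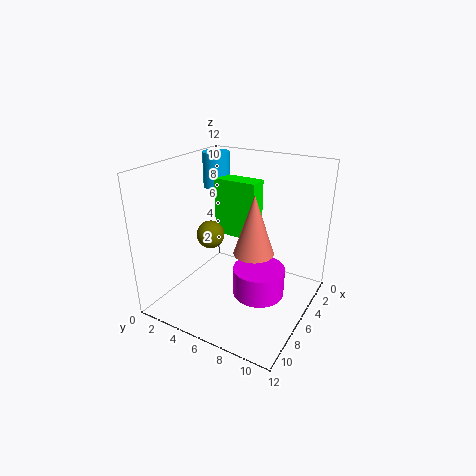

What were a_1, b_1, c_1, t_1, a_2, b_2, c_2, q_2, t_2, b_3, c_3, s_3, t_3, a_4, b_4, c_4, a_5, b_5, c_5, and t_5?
a_1 = 2.25, b_1 = 1.5, c_1 = 8.75, t_1 = 3.25, a_2 = 2, b_2 = 2.25, c_2 = 4.75, q_2 = 4, t_2 = 5.25, b_3 = 8.75, c_3 = 2.5, s_3 = 2, t_3 = 2.25, a_4 = 9.5, b_4 = 5.75, c_4 = 7.75, a_5 = 8, b_5 = 8.5, c_5 = 6.25, t_5 = 4.5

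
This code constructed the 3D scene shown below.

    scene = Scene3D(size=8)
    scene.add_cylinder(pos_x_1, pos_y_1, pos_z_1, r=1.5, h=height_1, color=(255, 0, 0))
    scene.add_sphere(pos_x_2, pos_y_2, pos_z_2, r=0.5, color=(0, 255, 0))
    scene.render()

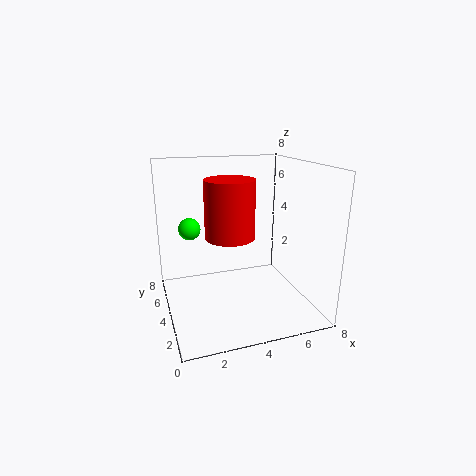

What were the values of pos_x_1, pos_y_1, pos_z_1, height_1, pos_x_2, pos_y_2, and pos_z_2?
pos_x_1 = 4, pos_y_1 = 5.5, pos_z_1 = 3.5, height_1 = 3.5, pos_x_2 = 1, pos_y_2 = 2, pos_z_2 = 5.5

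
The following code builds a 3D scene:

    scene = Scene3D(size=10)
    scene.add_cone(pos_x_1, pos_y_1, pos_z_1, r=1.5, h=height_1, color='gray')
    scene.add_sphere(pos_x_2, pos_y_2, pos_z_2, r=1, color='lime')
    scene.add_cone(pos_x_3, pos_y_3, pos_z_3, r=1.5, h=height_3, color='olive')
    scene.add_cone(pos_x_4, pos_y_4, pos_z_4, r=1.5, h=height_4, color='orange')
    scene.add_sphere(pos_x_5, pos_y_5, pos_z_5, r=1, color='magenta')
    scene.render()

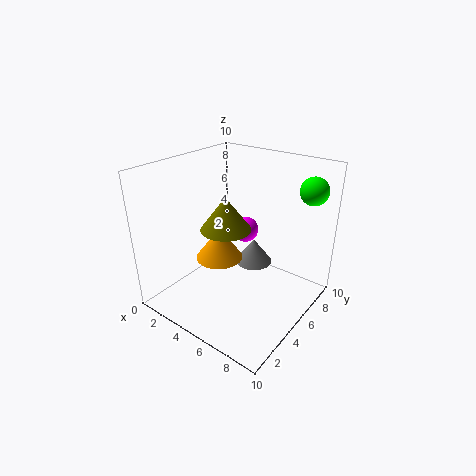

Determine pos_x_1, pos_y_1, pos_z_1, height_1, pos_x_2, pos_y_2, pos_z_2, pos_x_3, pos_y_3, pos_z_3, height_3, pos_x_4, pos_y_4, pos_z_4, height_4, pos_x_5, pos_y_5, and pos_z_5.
pos_x_1 = 4, pos_y_1 = 8.5, pos_z_1 = 1, height_1 = 2, pos_x_2 = 8.5, pos_y_2 = 9, pos_z_2 = 8, pos_x_3 = 6, pos_y_3 = 2.5, pos_z_3 = 7, height_3 = 2, pos_x_4 = 5, pos_y_4 = 3, pos_z_4 = 4.5, height_4 = 2, pos_x_5 = 3.5, pos_y_5 = 8, pos_z_5 = 4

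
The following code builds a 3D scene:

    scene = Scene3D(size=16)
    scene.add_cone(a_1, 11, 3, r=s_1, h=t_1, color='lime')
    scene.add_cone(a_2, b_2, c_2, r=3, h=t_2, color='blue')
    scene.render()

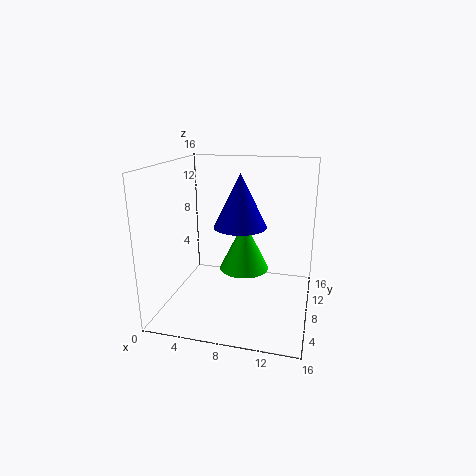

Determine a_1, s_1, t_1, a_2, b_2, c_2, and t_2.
a_1 = 8, s_1 = 3, t_1 = 6, a_2 = 8, b_2 = 9, c_2 = 9, t_2 = 6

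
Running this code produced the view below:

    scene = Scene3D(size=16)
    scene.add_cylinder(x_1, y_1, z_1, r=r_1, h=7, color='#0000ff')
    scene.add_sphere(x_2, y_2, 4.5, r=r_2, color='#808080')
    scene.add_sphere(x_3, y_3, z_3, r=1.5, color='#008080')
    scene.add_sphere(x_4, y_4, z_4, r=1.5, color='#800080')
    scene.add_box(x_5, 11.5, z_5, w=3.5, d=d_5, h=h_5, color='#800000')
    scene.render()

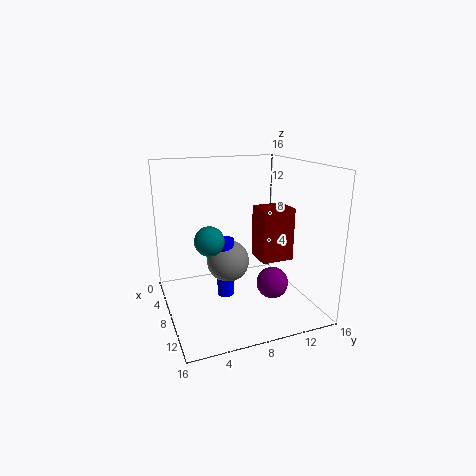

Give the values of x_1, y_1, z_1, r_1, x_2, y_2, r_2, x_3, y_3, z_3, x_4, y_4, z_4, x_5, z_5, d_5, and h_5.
x_1 = 6.5
y_1 = 7
z_1 = 0.5
r_1 = 1
x_2 = 6
y_2 = 7.5
r_2 = 2.5
x_3 = 10.5
y_3 = 4
z_3 = 9
x_4 = 14.5
y_4 = 9
z_4 = 5.5
x_5 = 4
z_5 = 4
d_5 = 4
h_5 = 6.5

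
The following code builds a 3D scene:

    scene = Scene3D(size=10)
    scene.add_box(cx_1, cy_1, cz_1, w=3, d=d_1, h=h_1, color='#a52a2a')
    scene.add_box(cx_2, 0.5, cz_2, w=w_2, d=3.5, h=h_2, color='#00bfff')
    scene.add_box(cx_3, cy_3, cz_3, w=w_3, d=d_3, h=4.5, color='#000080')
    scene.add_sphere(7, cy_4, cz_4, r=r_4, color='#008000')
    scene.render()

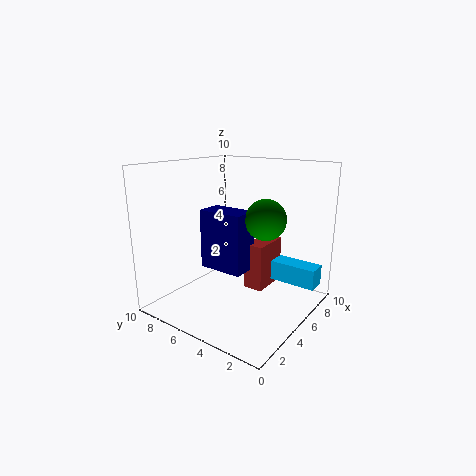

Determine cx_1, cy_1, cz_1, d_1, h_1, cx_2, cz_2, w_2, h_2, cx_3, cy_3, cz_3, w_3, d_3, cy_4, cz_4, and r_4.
cx_1 = 6.5
cy_1 = 4
cz_1 = 0.5
d_1 = 1.5
h_1 = 3.5
cx_2 = 8
cz_2 = 1
w_2 = 1.5
h_2 = 1.5
cx_3 = 5
cy_3 = 5
cz_3 = 2
w_3 = 2
d_3 = 3.5
cy_4 = 4
cz_4 = 6
r_4 = 1.5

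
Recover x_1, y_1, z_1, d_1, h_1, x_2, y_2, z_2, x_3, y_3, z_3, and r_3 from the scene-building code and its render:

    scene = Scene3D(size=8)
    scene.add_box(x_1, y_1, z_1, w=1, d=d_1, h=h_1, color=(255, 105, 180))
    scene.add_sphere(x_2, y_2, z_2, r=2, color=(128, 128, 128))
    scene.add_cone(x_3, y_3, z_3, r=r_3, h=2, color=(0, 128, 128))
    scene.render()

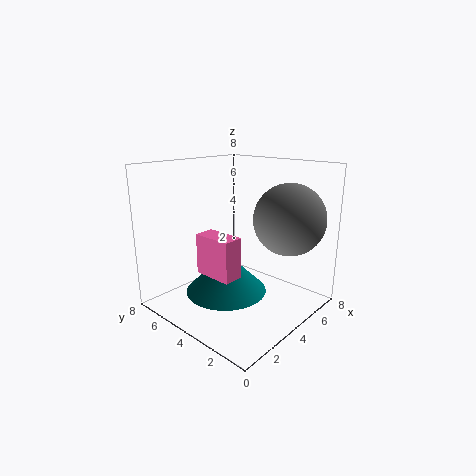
x_1 = 1; y_1 = 2; z_1 = 3; d_1 = 2; h_1 = 2; x_2 = 6; y_2 = 2; z_2 = 5; x_3 = 2; y_3 = 3; z_3 = 2; r_3 = 2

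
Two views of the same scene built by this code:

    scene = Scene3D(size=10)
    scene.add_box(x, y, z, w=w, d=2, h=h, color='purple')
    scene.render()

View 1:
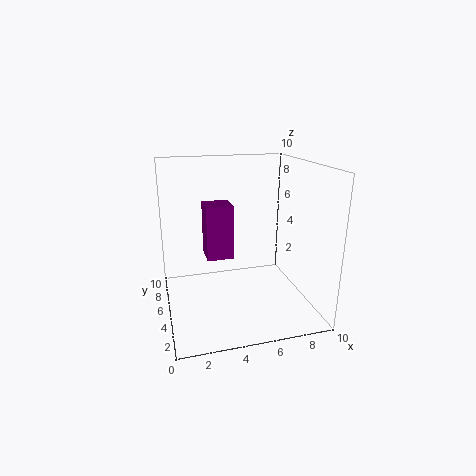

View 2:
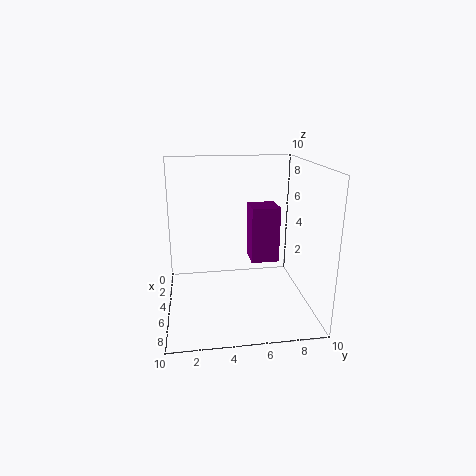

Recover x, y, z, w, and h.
x = 3
y = 6
z = 3
w = 2
h = 4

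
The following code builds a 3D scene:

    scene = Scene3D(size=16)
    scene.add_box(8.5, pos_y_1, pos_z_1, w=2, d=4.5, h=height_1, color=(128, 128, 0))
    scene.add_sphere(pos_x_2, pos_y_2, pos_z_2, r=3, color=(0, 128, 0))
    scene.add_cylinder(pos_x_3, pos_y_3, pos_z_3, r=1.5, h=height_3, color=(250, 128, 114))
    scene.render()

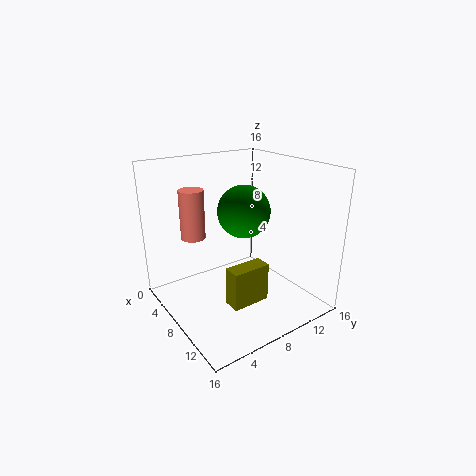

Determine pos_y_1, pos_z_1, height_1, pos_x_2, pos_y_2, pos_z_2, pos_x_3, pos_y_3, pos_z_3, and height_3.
pos_y_1 = 6
pos_z_1 = 0.5
height_1 = 4.5
pos_x_2 = 7
pos_y_2 = 9.5
pos_z_2 = 10.5
pos_x_3 = 2
pos_y_3 = 5.5
pos_z_3 = 6.5
height_3 = 6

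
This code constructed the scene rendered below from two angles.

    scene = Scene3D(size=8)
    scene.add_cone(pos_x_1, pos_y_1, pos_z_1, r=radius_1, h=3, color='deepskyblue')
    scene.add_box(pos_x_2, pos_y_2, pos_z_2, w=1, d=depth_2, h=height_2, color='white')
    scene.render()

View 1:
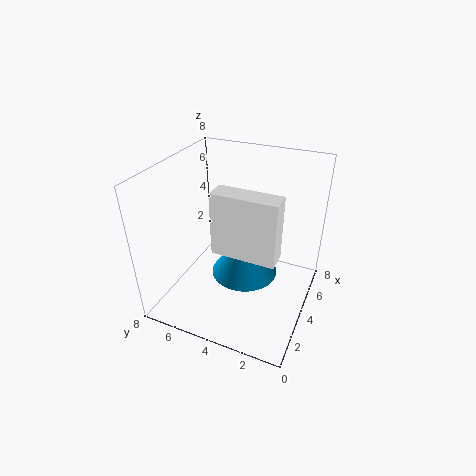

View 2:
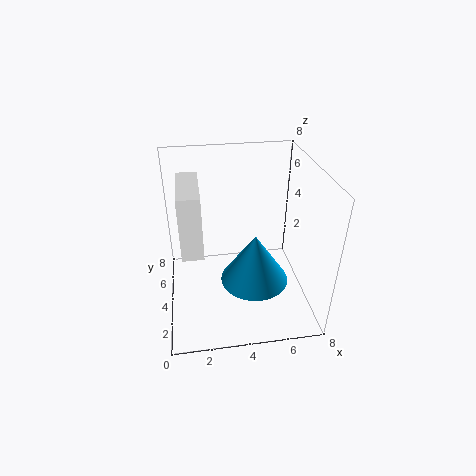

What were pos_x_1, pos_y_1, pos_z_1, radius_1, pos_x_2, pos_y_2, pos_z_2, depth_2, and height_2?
pos_x_1 = 5; pos_y_1 = 4; pos_z_1 = 1; radius_1 = 2; pos_x_2 = 1; pos_y_2 = 1; pos_z_2 = 5; depth_2 = 3; height_2 = 3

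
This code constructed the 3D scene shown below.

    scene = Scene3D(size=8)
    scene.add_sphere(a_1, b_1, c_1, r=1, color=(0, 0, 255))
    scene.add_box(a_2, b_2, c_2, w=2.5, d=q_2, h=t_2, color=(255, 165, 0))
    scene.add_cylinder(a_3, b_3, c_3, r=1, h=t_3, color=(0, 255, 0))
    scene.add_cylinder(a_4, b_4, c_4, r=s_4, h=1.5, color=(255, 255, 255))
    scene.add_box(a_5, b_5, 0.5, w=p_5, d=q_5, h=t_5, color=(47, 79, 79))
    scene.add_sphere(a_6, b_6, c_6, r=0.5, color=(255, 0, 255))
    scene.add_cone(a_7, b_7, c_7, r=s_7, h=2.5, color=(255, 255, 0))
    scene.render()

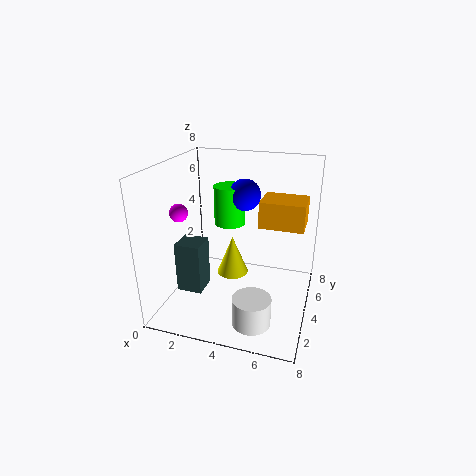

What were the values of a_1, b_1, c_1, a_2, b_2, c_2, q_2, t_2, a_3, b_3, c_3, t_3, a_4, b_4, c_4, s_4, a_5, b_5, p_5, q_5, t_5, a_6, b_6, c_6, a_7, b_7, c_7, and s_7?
a_1 = 3.5
b_1 = 7
c_1 = 5.5
a_2 = 5
b_2 = 4.5
c_2 = 4.5
q_2 = 2
t_2 = 1.5
a_3 = 2.5
b_3 = 7
c_3 = 3.5
t_3 = 2.5
a_4 = 5.5
b_4 = 1.5
c_4 = 0.5
s_4 = 1
a_5 = 0.5
b_5 = 3
p_5 = 1.5
q_5 = 1.5
t_5 = 3
a_6 = 1
b_6 = 3
c_6 = 5.5
a_7 = 3
b_7 = 6
c_7 = 0.5
s_7 = 1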